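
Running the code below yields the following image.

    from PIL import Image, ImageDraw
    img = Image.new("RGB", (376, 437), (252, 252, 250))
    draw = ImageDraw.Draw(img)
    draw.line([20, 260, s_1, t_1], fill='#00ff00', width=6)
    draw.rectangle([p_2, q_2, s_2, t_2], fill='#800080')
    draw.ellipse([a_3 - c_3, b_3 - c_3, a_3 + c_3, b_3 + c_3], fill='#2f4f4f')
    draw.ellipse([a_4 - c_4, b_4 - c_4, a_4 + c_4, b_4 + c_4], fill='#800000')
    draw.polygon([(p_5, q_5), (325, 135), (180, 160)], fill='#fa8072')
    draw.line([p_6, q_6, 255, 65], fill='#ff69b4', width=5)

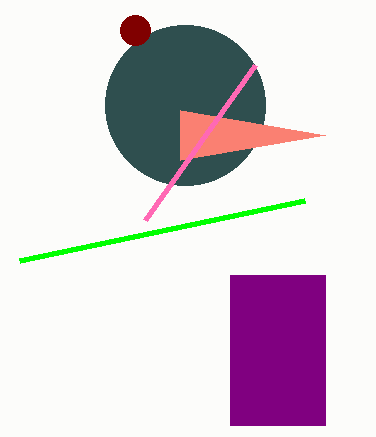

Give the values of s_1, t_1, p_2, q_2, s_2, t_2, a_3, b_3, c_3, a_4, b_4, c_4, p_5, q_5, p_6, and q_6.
s_1 = 305, t_1 = 200, p_2 = 230, q_2 = 275, s_2 = 325, t_2 = 425, a_3 = 185, b_3 = 105, c_3 = 80, a_4 = 135, b_4 = 30, c_4 = 15, p_5 = 180, q_5 = 110, p_6 = 145, q_6 = 220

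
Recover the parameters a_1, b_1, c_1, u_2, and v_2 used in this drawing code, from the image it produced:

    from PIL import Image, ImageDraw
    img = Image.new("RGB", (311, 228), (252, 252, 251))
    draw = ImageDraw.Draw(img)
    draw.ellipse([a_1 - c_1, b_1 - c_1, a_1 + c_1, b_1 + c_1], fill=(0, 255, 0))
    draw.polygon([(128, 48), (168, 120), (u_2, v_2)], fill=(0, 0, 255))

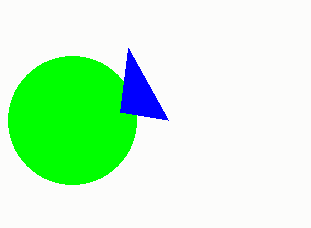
a_1 = 72; b_1 = 120; c_1 = 64; u_2 = 120; v_2 = 112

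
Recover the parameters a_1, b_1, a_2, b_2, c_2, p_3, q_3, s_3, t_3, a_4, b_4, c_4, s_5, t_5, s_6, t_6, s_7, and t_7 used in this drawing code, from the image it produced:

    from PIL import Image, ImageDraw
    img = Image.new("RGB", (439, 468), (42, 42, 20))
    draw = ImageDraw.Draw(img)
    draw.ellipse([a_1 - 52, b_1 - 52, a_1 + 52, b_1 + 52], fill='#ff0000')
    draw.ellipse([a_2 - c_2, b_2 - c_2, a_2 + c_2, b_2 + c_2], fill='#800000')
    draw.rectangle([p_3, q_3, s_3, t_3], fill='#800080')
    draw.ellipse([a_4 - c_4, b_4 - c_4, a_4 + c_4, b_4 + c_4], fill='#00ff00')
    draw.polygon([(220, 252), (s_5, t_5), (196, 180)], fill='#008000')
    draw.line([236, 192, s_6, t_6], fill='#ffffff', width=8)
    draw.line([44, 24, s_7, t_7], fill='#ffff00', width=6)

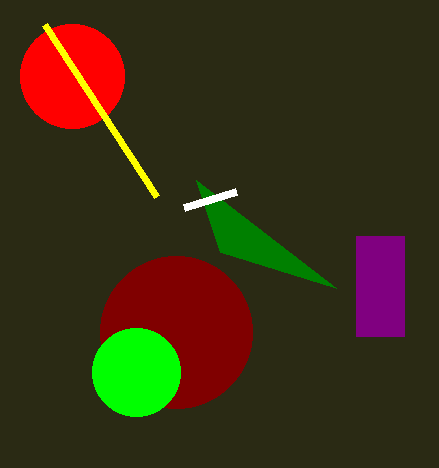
a_1 = 72; b_1 = 76; a_2 = 176; b_2 = 332; c_2 = 76; p_3 = 356; q_3 = 236; s_3 = 404; t_3 = 336; a_4 = 136; b_4 = 372; c_4 = 44; s_5 = 336; t_5 = 288; s_6 = 184; t_6 = 208; s_7 = 156; t_7 = 196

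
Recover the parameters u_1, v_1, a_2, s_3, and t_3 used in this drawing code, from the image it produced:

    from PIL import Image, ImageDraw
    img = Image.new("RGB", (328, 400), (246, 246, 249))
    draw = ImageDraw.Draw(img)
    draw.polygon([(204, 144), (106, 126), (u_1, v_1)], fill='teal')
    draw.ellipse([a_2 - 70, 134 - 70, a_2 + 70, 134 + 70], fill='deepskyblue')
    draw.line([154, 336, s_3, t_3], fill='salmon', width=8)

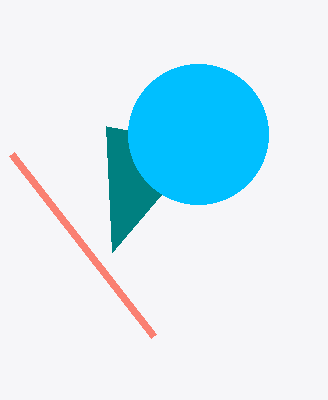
u_1 = 112; v_1 = 252; a_2 = 198; s_3 = 12; t_3 = 154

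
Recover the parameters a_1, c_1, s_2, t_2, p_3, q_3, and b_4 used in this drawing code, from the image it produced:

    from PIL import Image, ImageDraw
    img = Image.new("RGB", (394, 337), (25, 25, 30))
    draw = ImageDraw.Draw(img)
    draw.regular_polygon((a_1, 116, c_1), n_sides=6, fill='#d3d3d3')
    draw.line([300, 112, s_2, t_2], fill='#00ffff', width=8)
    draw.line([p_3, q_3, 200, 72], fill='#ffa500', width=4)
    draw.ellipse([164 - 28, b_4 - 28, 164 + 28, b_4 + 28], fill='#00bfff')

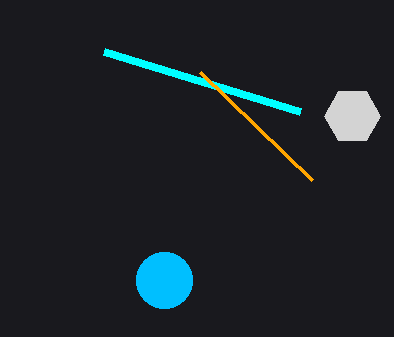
a_1 = 352; c_1 = 28; s_2 = 104; t_2 = 52; p_3 = 312; q_3 = 180; b_4 = 280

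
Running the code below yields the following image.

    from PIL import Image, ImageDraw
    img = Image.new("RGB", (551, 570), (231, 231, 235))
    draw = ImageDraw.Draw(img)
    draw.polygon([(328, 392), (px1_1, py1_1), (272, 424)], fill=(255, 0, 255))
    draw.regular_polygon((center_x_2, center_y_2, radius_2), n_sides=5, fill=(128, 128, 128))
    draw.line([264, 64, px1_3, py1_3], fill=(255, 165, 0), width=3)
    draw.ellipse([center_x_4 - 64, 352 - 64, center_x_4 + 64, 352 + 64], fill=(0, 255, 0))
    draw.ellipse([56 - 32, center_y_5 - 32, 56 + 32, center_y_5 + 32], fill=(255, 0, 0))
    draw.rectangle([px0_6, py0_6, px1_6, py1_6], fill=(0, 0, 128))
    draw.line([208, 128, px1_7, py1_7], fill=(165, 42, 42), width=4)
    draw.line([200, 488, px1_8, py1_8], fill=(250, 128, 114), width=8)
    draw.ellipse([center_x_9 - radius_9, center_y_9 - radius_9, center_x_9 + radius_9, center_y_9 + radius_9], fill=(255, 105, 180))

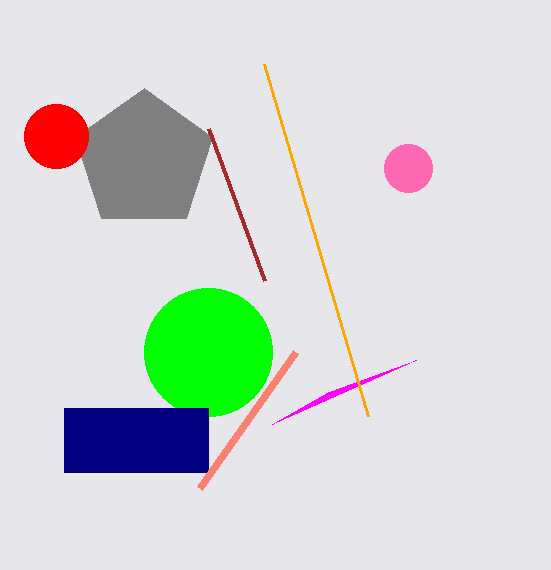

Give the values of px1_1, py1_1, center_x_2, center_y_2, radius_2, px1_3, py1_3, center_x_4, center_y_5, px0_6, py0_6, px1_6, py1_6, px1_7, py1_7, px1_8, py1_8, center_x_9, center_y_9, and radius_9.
px1_1 = 416; py1_1 = 360; center_x_2 = 144; center_y_2 = 160; radius_2 = 72; px1_3 = 368; py1_3 = 416; center_x_4 = 208; center_y_5 = 136; px0_6 = 64; py0_6 = 408; px1_6 = 208; py1_6 = 472; px1_7 = 264; py1_7 = 280; px1_8 = 296; py1_8 = 352; center_x_9 = 408; center_y_9 = 168; radius_9 = 24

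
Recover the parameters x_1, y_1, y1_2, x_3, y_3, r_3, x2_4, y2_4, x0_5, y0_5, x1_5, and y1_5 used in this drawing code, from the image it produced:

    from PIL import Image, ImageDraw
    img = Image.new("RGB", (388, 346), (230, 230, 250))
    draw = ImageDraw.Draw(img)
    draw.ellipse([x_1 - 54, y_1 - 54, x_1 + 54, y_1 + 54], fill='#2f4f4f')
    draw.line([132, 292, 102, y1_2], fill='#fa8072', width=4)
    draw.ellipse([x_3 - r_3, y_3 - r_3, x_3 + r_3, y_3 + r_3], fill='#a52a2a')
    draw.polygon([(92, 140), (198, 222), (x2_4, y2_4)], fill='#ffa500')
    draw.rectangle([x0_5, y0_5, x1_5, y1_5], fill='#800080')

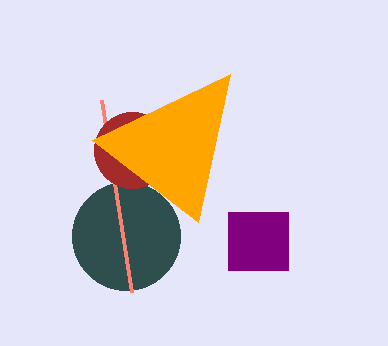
x_1 = 126, y_1 = 236, y1_2 = 100, x_3 = 132, y_3 = 150, r_3 = 38, x2_4 = 230, y2_4 = 74, x0_5 = 228, y0_5 = 212, x1_5 = 288, y1_5 = 270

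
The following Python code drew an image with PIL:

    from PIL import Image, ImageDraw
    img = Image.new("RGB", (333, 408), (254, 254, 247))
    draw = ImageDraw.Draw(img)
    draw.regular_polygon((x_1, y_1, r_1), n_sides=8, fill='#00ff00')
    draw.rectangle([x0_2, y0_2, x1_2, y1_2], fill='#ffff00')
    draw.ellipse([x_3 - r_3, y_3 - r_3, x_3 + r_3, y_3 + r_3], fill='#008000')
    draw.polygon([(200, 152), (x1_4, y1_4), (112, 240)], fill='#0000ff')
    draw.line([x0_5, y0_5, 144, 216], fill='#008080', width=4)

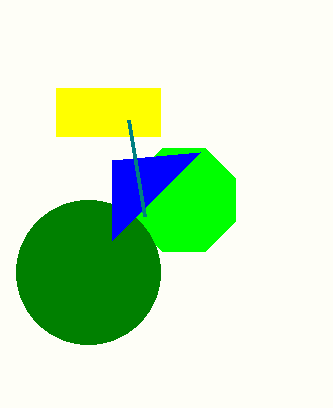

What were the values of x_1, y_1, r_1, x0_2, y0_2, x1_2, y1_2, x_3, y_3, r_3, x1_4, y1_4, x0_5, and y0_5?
x_1 = 184; y_1 = 200; r_1 = 56; x0_2 = 56; y0_2 = 88; x1_2 = 160; y1_2 = 136; x_3 = 88; y_3 = 272; r_3 = 72; x1_4 = 112; y1_4 = 160; x0_5 = 128; y0_5 = 120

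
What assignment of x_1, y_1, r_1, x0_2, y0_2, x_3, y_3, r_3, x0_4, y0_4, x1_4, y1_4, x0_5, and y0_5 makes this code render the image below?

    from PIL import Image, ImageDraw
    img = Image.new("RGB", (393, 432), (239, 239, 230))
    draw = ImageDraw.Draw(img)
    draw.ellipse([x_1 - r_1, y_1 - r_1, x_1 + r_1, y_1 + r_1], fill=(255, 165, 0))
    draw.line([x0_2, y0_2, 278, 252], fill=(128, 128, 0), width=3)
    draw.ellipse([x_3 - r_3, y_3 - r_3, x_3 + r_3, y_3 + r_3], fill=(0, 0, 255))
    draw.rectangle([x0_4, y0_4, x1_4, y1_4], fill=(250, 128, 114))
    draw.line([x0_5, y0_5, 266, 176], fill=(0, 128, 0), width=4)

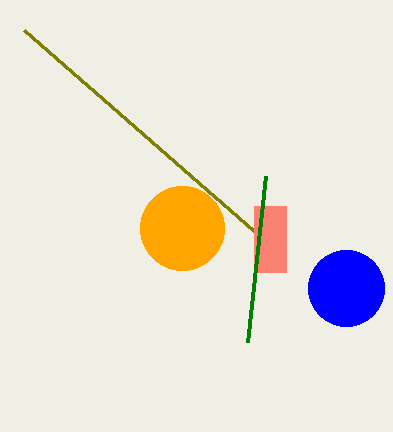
x_1 = 182; y_1 = 228; r_1 = 42; x0_2 = 24; y0_2 = 30; x_3 = 346; y_3 = 288; r_3 = 38; x0_4 = 254; y0_4 = 206; x1_4 = 286; y1_4 = 272; x0_5 = 248; y0_5 = 342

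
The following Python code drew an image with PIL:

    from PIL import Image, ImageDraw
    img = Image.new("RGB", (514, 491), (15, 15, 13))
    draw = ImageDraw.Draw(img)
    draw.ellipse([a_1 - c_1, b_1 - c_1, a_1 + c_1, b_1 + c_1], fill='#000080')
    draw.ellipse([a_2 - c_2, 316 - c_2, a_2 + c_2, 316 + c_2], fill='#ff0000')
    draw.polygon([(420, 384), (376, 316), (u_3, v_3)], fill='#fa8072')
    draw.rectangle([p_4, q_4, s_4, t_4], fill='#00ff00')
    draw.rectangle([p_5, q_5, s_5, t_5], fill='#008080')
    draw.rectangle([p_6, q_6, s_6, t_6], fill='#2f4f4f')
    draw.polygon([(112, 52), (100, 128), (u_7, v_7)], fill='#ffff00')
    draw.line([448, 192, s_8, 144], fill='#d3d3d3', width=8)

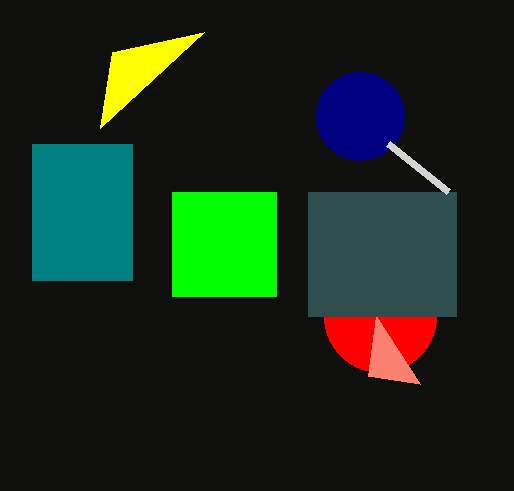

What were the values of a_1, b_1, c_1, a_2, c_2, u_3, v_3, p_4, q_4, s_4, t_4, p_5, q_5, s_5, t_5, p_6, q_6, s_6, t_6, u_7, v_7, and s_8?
a_1 = 360, b_1 = 116, c_1 = 44, a_2 = 380, c_2 = 56, u_3 = 368, v_3 = 376, p_4 = 172, q_4 = 192, s_4 = 276, t_4 = 296, p_5 = 32, q_5 = 144, s_5 = 132, t_5 = 280, p_6 = 308, q_6 = 192, s_6 = 456, t_6 = 316, u_7 = 204, v_7 = 32, s_8 = 388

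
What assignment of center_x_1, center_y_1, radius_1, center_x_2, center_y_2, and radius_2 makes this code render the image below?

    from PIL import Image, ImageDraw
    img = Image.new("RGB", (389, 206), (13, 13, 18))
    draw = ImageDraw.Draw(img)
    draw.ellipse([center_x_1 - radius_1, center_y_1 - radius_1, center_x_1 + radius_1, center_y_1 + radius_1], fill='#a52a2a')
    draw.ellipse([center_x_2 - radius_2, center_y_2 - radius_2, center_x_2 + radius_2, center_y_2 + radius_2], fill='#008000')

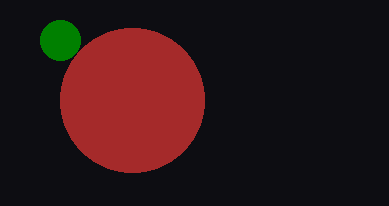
center_x_1 = 132, center_y_1 = 100, radius_1 = 72, center_x_2 = 60, center_y_2 = 40, radius_2 = 20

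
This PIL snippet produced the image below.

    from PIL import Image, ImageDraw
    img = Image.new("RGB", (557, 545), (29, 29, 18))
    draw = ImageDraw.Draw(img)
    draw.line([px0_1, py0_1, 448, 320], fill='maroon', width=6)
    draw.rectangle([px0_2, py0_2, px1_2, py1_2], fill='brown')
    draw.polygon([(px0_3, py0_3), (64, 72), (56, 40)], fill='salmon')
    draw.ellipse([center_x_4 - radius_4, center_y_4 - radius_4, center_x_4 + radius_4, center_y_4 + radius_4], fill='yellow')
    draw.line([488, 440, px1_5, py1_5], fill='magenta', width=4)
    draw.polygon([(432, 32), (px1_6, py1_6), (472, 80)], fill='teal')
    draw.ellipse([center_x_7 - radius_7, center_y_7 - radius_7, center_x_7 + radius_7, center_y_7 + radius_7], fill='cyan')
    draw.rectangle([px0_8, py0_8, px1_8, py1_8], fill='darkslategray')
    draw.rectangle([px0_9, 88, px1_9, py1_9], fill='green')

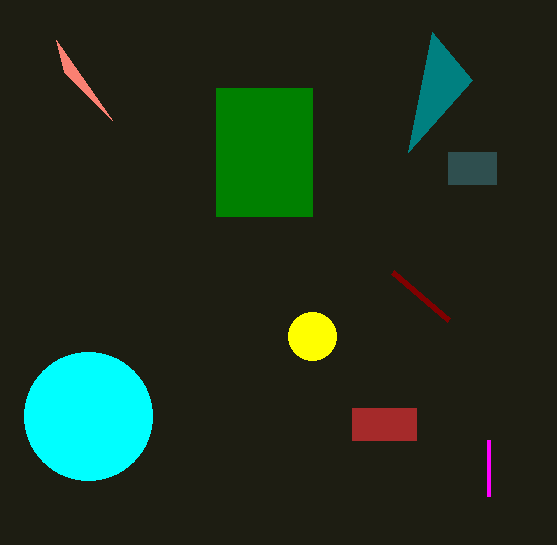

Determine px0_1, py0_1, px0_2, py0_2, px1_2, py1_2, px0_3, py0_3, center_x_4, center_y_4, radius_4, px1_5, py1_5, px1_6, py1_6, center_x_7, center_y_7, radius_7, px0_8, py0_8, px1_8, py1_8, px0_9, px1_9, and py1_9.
px0_1 = 392; py0_1 = 272; px0_2 = 352; py0_2 = 408; px1_2 = 416; py1_2 = 440; px0_3 = 112; py0_3 = 120; center_x_4 = 312; center_y_4 = 336; radius_4 = 24; px1_5 = 488; py1_5 = 496; px1_6 = 408; py1_6 = 152; center_x_7 = 88; center_y_7 = 416; radius_7 = 64; px0_8 = 448; py0_8 = 152; px1_8 = 496; py1_8 = 184; px0_9 = 216; px1_9 = 312; py1_9 = 216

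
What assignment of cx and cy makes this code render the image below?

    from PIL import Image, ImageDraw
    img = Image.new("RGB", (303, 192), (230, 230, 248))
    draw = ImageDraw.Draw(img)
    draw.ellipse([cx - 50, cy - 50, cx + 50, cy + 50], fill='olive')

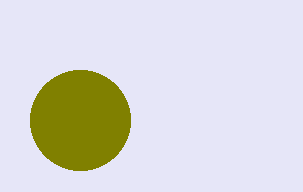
cx = 80
cy = 120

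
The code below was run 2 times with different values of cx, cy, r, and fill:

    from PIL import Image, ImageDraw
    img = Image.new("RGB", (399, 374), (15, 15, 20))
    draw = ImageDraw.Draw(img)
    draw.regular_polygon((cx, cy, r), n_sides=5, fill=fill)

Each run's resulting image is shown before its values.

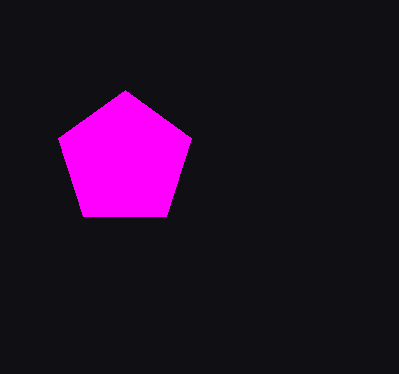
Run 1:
cx = 125
cy = 160
r = 70
fill = 'magenta'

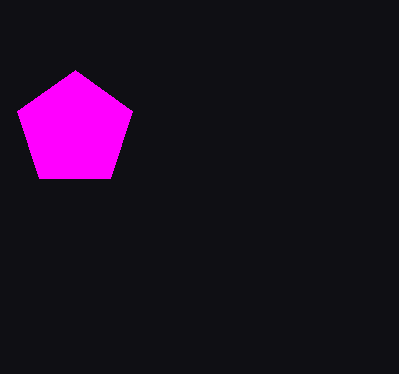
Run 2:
cx = 75
cy = 130
r = 60
fill = 'magenta'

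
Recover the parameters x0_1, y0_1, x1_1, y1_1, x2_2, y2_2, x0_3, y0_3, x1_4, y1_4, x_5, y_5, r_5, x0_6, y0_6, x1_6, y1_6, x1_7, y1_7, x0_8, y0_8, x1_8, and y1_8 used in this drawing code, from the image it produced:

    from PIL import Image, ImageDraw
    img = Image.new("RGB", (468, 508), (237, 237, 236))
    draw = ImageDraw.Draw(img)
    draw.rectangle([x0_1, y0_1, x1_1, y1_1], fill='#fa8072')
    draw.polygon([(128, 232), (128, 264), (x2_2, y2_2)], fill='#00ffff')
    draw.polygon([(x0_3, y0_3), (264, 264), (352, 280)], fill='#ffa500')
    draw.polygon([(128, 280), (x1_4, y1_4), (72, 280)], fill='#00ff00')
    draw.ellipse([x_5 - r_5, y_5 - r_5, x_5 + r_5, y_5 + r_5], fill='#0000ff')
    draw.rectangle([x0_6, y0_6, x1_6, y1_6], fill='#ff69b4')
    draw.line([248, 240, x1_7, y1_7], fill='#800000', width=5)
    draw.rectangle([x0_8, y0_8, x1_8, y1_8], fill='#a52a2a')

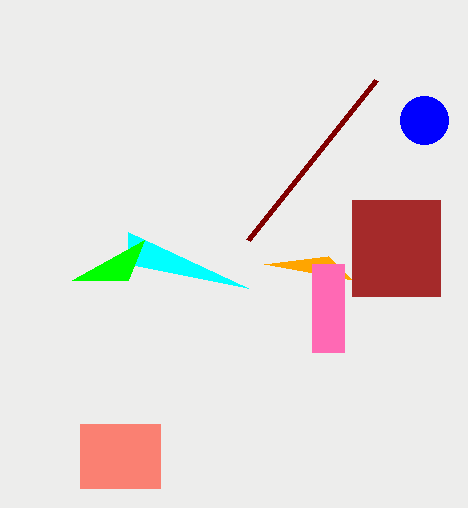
x0_1 = 80
y0_1 = 424
x1_1 = 160
y1_1 = 488
x2_2 = 248
y2_2 = 288
x0_3 = 328
y0_3 = 256
x1_4 = 144
y1_4 = 240
x_5 = 424
y_5 = 120
r_5 = 24
x0_6 = 312
y0_6 = 264
x1_6 = 344
y1_6 = 352
x1_7 = 376
y1_7 = 80
x0_8 = 352
y0_8 = 200
x1_8 = 440
y1_8 = 296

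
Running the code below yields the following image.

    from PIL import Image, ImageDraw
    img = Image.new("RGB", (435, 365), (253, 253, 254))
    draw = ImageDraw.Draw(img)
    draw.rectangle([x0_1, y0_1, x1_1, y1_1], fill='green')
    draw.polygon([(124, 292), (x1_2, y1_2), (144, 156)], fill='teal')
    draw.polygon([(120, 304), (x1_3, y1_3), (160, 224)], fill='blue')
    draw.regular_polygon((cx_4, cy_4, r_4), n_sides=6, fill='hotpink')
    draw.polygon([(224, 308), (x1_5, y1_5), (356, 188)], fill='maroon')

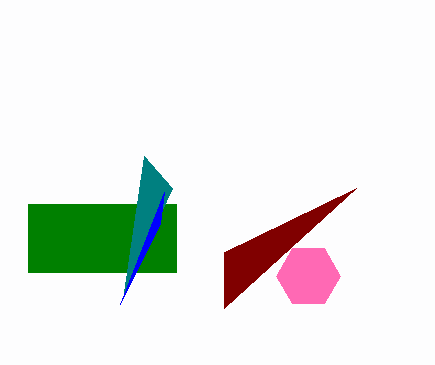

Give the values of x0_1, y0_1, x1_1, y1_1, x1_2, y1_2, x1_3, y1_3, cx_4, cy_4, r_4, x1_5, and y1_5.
x0_1 = 28; y0_1 = 204; x1_1 = 176; y1_1 = 272; x1_2 = 172; y1_2 = 188; x1_3 = 164; y1_3 = 192; cx_4 = 308; cy_4 = 276; r_4 = 32; x1_5 = 224; y1_5 = 252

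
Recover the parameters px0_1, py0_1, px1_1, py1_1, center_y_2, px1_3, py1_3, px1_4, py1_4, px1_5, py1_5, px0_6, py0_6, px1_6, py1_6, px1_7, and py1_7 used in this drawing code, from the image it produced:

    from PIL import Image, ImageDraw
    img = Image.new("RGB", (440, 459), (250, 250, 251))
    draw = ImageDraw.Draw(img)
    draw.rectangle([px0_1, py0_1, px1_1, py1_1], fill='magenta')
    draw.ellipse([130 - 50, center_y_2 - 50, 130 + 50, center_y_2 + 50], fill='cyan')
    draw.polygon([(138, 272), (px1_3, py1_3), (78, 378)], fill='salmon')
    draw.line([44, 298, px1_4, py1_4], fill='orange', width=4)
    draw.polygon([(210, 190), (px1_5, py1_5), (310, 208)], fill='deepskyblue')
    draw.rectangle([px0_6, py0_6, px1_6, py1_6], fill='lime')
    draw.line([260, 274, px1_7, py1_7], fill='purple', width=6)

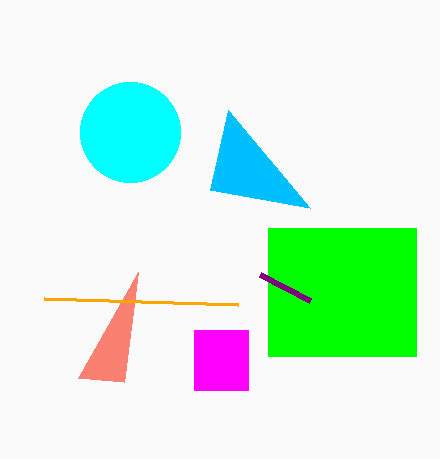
px0_1 = 194
py0_1 = 330
px1_1 = 248
py1_1 = 390
center_y_2 = 132
px1_3 = 124
py1_3 = 382
px1_4 = 238
py1_4 = 304
px1_5 = 228
py1_5 = 110
px0_6 = 268
py0_6 = 228
px1_6 = 416
py1_6 = 356
px1_7 = 310
py1_7 = 300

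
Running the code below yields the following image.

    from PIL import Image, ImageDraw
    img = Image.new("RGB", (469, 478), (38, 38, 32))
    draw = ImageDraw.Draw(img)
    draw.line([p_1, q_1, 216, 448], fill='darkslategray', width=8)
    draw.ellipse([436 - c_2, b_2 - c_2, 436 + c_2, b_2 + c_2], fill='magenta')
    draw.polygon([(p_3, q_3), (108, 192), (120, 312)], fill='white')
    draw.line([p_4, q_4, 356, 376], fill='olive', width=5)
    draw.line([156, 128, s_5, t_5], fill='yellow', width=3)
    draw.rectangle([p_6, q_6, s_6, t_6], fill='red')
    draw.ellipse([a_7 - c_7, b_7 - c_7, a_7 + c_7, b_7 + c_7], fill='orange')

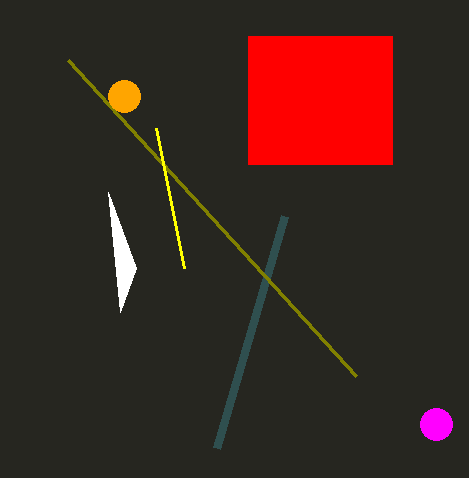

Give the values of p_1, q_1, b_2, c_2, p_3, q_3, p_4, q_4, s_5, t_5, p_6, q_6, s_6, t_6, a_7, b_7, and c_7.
p_1 = 284
q_1 = 216
b_2 = 424
c_2 = 16
p_3 = 136
q_3 = 268
p_4 = 68
q_4 = 60
s_5 = 184
t_5 = 268
p_6 = 248
q_6 = 36
s_6 = 392
t_6 = 164
a_7 = 124
b_7 = 96
c_7 = 16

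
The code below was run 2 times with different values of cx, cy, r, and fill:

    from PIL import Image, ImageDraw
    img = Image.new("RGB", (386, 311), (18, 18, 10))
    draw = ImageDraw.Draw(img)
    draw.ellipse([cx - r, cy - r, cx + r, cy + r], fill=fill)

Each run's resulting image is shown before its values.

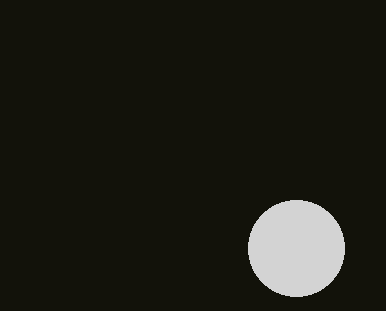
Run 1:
cx = 296
cy = 248
r = 48
fill = 'lightgray'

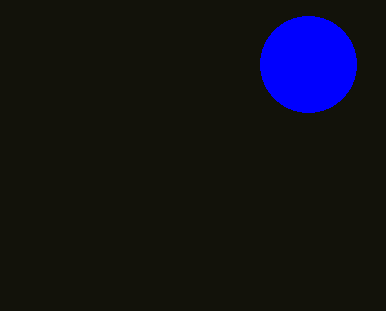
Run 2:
cx = 308
cy = 64
r = 48
fill = 'blue'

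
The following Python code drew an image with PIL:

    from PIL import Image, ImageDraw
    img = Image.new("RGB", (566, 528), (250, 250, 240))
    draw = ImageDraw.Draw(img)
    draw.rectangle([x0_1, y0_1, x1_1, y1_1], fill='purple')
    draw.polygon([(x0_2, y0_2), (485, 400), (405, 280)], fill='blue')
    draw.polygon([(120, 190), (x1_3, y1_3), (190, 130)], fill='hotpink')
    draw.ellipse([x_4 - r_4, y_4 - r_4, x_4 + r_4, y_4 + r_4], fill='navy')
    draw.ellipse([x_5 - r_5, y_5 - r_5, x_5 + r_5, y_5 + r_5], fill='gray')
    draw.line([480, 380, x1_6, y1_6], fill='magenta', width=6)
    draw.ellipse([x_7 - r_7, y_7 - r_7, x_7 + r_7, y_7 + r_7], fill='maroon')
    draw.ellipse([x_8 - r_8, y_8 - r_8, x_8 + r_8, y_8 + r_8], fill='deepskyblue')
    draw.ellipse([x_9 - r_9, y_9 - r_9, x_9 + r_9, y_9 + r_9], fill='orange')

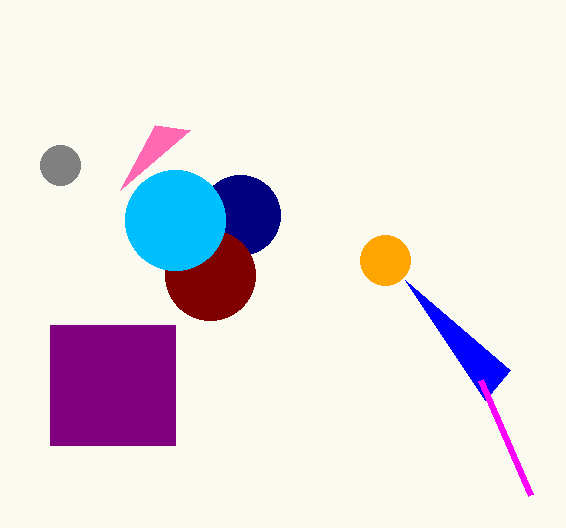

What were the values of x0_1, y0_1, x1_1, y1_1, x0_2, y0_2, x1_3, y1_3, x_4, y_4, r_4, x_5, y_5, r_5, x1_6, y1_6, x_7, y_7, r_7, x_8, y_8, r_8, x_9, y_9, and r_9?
x0_1 = 50; y0_1 = 325; x1_1 = 175; y1_1 = 445; x0_2 = 510; y0_2 = 370; x1_3 = 155; y1_3 = 125; x_4 = 240; y_4 = 215; r_4 = 40; x_5 = 60; y_5 = 165; r_5 = 20; x1_6 = 530; y1_6 = 495; x_7 = 210; y_7 = 275; r_7 = 45; x_8 = 175; y_8 = 220; r_8 = 50; x_9 = 385; y_9 = 260; r_9 = 25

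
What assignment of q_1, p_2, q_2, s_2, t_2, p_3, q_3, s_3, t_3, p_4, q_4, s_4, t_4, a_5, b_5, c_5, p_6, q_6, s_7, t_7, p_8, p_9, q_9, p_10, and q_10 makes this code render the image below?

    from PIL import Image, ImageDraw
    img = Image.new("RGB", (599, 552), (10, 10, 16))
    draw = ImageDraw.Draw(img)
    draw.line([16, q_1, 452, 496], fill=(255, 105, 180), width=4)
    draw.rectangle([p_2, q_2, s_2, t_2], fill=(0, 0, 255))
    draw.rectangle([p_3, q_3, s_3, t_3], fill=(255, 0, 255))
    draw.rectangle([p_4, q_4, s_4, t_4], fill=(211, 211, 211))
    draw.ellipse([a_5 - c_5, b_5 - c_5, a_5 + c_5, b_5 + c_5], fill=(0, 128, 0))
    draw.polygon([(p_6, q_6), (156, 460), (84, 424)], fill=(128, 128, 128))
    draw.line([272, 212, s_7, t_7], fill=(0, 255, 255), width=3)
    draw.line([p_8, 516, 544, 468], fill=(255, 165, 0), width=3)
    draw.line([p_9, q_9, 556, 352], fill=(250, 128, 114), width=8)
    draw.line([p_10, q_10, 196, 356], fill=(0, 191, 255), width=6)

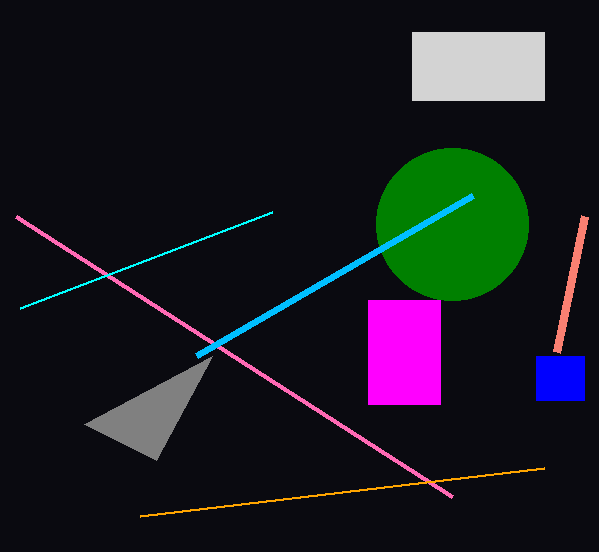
q_1 = 216; p_2 = 536; q_2 = 356; s_2 = 584; t_2 = 400; p_3 = 368; q_3 = 300; s_3 = 440; t_3 = 404; p_4 = 412; q_4 = 32; s_4 = 544; t_4 = 100; a_5 = 452; b_5 = 224; c_5 = 76; p_6 = 212; q_6 = 356; s_7 = 20; t_7 = 308; p_8 = 140; p_9 = 584; q_9 = 216; p_10 = 472; q_10 = 196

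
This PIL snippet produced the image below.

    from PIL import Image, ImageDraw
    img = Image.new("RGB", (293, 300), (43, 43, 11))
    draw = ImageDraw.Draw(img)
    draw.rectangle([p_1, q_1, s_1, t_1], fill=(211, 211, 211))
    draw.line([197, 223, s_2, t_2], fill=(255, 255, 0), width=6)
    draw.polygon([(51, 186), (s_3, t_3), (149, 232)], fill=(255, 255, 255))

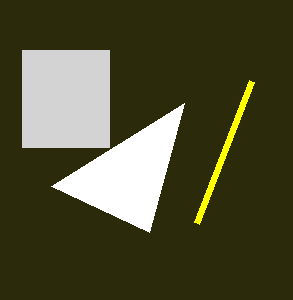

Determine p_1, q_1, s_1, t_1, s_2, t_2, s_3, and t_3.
p_1 = 22
q_1 = 50
s_1 = 109
t_1 = 147
s_2 = 252
t_2 = 81
s_3 = 184
t_3 = 103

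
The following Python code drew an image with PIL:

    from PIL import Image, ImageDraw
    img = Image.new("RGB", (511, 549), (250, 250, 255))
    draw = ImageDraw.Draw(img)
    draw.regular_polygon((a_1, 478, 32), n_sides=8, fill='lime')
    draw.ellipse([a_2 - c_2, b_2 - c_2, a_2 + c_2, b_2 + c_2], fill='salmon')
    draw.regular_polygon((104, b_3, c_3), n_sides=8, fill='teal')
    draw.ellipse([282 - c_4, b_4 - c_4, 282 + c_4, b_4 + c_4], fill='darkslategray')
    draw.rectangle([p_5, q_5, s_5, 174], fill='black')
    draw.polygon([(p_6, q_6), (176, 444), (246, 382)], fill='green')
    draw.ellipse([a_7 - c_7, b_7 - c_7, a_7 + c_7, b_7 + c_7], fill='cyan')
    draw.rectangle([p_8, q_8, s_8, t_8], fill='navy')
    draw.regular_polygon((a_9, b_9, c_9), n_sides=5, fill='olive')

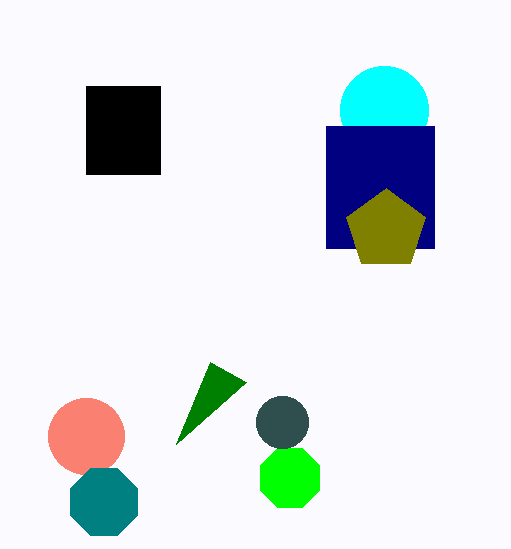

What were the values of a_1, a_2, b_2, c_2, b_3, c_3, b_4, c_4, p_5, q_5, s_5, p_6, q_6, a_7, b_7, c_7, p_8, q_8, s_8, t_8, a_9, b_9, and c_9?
a_1 = 290; a_2 = 86; b_2 = 436; c_2 = 38; b_3 = 502; c_3 = 36; b_4 = 422; c_4 = 26; p_5 = 86; q_5 = 86; s_5 = 160; p_6 = 210; q_6 = 362; a_7 = 384; b_7 = 110; c_7 = 44; p_8 = 326; q_8 = 126; s_8 = 434; t_8 = 248; a_9 = 386; b_9 = 230; c_9 = 42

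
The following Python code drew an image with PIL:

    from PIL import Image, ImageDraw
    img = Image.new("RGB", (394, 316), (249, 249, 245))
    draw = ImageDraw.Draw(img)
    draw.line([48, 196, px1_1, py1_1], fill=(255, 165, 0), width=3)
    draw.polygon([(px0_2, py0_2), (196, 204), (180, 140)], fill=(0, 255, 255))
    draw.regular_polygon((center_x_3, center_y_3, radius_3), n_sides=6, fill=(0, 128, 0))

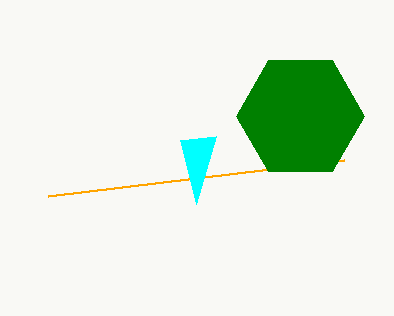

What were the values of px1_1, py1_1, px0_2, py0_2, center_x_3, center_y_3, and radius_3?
px1_1 = 344
py1_1 = 160
px0_2 = 216
py0_2 = 136
center_x_3 = 300
center_y_3 = 116
radius_3 = 64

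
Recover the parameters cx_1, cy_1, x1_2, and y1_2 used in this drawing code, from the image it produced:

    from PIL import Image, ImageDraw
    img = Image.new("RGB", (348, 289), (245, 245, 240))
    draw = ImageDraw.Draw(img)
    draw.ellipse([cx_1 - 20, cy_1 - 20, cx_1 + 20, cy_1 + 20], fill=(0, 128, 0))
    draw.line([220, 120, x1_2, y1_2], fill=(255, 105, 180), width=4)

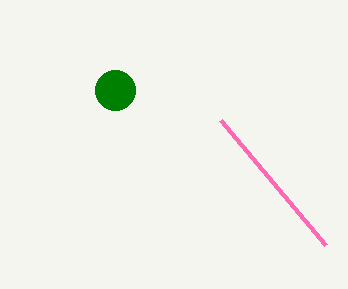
cx_1 = 115; cy_1 = 90; x1_2 = 325; y1_2 = 245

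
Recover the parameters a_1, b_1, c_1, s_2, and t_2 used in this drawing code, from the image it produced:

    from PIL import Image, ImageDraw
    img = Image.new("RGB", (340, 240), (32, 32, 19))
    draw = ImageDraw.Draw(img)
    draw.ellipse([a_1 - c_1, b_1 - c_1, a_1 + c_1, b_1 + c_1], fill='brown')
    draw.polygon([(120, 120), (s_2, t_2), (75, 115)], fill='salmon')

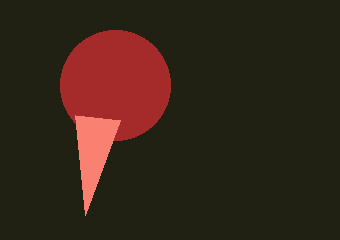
a_1 = 115, b_1 = 85, c_1 = 55, s_2 = 85, t_2 = 215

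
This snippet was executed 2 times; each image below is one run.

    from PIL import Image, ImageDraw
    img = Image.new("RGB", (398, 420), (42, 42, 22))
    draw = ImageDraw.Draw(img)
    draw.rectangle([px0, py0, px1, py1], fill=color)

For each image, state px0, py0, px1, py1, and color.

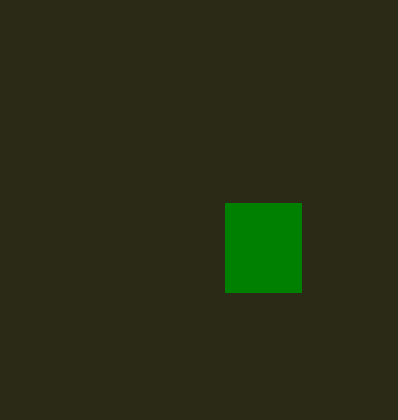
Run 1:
px0 = 225; py0 = 203; px1 = 301; py1 = 292; color = 'green'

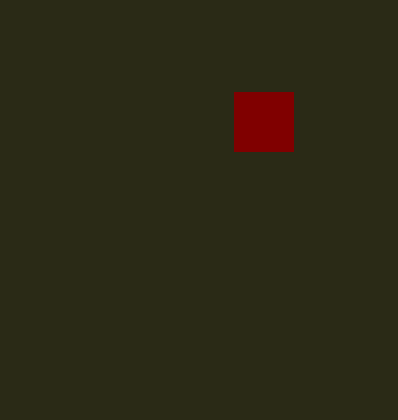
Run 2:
px0 = 234
py0 = 92
px1 = 293
py1 = 151
color = 'maroon'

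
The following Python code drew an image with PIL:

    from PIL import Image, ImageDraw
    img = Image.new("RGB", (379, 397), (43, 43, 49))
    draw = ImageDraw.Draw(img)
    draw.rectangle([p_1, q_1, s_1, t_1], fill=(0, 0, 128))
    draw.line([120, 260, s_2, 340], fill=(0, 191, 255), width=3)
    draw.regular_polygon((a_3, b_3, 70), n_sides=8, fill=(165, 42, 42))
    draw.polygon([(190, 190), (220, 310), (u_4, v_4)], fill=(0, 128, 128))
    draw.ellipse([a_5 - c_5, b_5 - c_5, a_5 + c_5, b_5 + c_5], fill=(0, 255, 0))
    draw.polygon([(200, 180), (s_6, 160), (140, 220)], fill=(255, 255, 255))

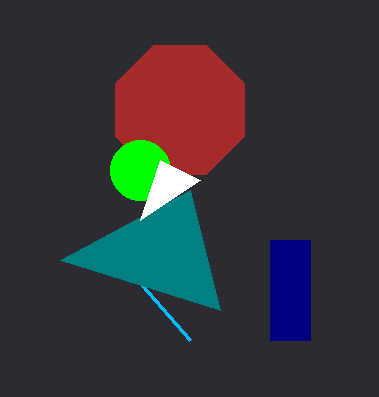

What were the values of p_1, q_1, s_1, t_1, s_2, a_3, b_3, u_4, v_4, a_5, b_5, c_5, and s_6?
p_1 = 270; q_1 = 240; s_1 = 310; t_1 = 340; s_2 = 190; a_3 = 180; b_3 = 110; u_4 = 60; v_4 = 260; a_5 = 140; b_5 = 170; c_5 = 30; s_6 = 160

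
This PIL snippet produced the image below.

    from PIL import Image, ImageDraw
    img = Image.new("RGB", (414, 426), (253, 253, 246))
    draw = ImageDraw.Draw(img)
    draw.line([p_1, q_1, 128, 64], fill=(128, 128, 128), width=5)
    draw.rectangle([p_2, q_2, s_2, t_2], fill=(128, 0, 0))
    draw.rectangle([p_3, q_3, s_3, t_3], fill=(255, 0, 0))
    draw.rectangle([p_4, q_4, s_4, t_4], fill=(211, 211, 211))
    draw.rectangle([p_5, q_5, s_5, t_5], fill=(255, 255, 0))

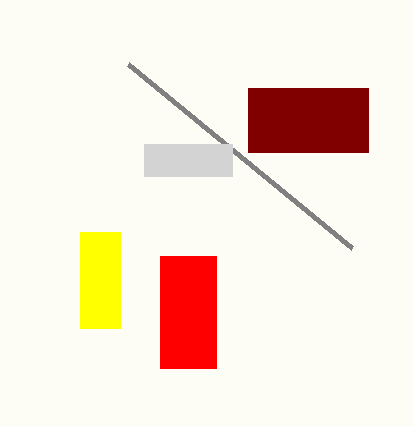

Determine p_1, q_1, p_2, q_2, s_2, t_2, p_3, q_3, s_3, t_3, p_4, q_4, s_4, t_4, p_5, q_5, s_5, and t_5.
p_1 = 352
q_1 = 248
p_2 = 248
q_2 = 88
s_2 = 368
t_2 = 152
p_3 = 160
q_3 = 256
s_3 = 216
t_3 = 368
p_4 = 144
q_4 = 144
s_4 = 232
t_4 = 176
p_5 = 80
q_5 = 232
s_5 = 120
t_5 = 328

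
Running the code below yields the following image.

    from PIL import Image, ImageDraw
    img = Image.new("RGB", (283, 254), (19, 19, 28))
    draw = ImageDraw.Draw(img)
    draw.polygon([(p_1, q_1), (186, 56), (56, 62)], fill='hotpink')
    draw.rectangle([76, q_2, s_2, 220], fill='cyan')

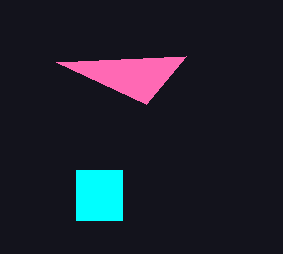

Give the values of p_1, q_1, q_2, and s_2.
p_1 = 146
q_1 = 104
q_2 = 170
s_2 = 122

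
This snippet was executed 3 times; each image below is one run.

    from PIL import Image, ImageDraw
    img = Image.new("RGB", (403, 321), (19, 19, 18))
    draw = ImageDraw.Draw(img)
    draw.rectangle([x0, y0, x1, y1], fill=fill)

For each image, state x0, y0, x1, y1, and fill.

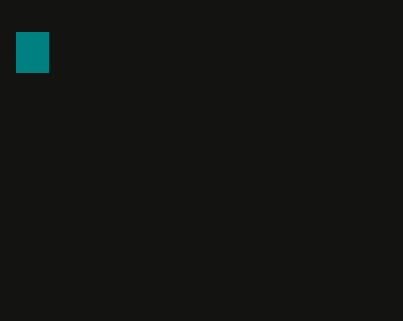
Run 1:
x0 = 16; y0 = 32; x1 = 48; y1 = 72; fill = 'teal'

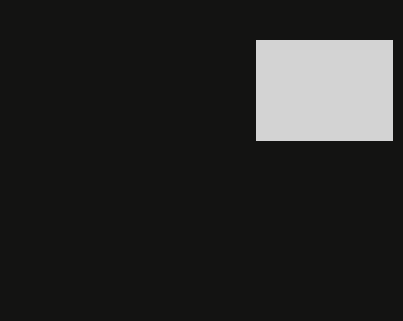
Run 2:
x0 = 256; y0 = 40; x1 = 392; y1 = 140; fill = 'lightgray'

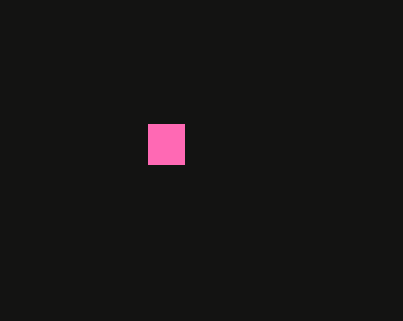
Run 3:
x0 = 148, y0 = 124, x1 = 184, y1 = 164, fill = 'hotpink'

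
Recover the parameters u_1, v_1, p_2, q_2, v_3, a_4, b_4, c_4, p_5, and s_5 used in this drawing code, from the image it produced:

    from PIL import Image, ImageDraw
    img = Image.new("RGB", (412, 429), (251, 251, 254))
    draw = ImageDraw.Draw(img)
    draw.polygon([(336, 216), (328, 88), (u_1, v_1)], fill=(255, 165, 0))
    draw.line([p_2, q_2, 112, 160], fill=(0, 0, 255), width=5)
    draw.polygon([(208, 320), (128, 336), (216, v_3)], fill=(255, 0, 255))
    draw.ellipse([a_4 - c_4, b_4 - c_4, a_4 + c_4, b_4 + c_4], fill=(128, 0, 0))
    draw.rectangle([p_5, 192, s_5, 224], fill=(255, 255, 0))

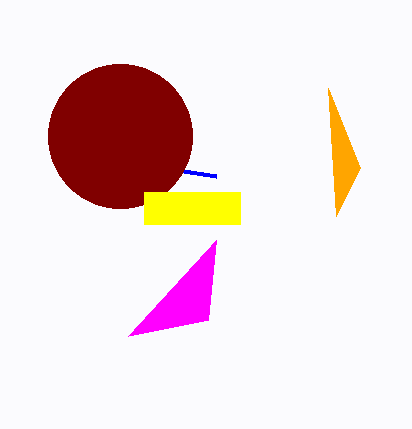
u_1 = 360
v_1 = 168
p_2 = 216
q_2 = 176
v_3 = 240
a_4 = 120
b_4 = 136
c_4 = 72
p_5 = 144
s_5 = 240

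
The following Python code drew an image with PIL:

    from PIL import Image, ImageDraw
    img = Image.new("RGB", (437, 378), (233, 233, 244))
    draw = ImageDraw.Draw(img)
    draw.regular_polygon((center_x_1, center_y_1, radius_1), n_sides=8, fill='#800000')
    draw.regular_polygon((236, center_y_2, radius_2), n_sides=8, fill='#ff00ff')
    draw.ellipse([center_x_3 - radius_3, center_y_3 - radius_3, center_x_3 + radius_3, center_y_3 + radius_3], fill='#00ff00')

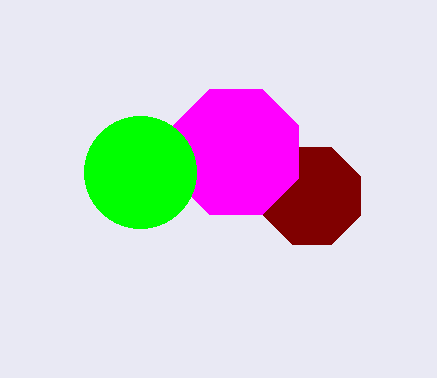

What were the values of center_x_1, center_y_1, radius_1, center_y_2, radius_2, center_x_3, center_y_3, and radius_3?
center_x_1 = 312; center_y_1 = 196; radius_1 = 52; center_y_2 = 152; radius_2 = 68; center_x_3 = 140; center_y_3 = 172; radius_3 = 56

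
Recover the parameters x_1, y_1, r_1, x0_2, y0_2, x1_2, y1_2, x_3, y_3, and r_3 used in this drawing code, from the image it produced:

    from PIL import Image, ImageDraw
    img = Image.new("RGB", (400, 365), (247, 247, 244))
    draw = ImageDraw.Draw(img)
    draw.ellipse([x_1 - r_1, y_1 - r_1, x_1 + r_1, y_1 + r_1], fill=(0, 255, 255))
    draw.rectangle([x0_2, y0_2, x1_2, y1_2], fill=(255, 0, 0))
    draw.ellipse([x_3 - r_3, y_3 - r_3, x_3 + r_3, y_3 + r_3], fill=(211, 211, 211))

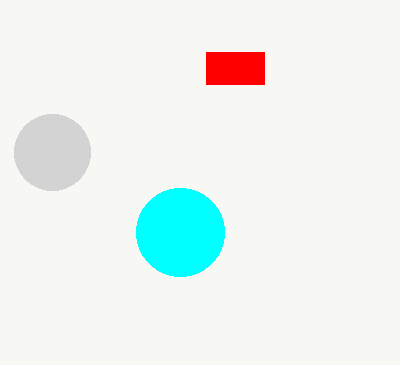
x_1 = 180; y_1 = 232; r_1 = 44; x0_2 = 206; y0_2 = 52; x1_2 = 264; y1_2 = 84; x_3 = 52; y_3 = 152; r_3 = 38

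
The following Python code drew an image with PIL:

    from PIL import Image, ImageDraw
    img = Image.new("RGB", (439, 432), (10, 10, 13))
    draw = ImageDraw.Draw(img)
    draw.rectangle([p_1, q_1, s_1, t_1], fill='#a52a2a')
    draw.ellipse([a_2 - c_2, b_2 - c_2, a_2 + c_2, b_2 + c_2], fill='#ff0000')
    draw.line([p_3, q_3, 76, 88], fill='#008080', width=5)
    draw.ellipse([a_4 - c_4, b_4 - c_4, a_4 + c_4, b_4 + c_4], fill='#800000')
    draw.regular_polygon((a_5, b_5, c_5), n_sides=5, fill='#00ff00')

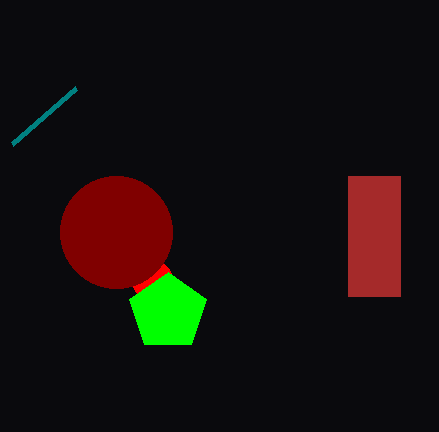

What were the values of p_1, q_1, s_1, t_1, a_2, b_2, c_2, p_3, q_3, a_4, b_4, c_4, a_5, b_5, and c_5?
p_1 = 348, q_1 = 176, s_1 = 400, t_1 = 296, a_2 = 152, b_2 = 280, c_2 = 20, p_3 = 12, q_3 = 144, a_4 = 116, b_4 = 232, c_4 = 56, a_5 = 168, b_5 = 312, c_5 = 40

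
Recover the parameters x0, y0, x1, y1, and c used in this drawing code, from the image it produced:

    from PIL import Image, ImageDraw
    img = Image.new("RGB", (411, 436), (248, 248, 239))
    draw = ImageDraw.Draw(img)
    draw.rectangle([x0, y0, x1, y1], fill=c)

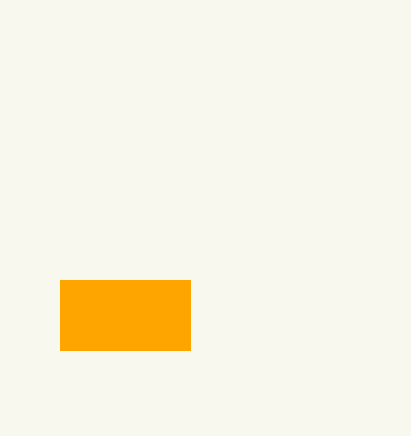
x0 = 60
y0 = 280
x1 = 190
y1 = 350
c = 'orange'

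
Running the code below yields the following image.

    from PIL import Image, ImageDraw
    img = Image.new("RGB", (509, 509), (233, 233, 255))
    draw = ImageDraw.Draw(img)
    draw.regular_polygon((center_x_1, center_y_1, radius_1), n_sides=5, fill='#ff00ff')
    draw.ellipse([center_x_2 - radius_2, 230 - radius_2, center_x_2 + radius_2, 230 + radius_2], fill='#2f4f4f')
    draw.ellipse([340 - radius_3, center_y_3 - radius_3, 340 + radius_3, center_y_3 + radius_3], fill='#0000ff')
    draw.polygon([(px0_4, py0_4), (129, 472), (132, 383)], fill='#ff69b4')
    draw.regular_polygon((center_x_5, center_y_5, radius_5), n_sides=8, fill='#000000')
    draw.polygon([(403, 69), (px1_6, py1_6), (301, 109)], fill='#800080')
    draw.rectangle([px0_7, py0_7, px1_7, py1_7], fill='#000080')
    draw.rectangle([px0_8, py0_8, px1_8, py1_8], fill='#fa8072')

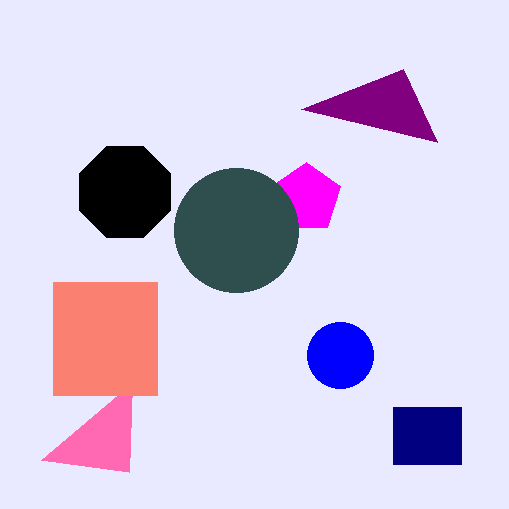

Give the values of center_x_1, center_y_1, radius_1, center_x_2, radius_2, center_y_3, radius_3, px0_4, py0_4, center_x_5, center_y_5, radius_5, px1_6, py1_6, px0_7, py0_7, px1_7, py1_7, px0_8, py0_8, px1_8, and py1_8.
center_x_1 = 306
center_y_1 = 198
radius_1 = 36
center_x_2 = 236
radius_2 = 62
center_y_3 = 355
radius_3 = 33
px0_4 = 41
py0_4 = 460
center_x_5 = 125
center_y_5 = 192
radius_5 = 49
px1_6 = 437
py1_6 = 142
px0_7 = 393
py0_7 = 407
px1_7 = 461
py1_7 = 464
px0_8 = 53
py0_8 = 282
px1_8 = 157
py1_8 = 395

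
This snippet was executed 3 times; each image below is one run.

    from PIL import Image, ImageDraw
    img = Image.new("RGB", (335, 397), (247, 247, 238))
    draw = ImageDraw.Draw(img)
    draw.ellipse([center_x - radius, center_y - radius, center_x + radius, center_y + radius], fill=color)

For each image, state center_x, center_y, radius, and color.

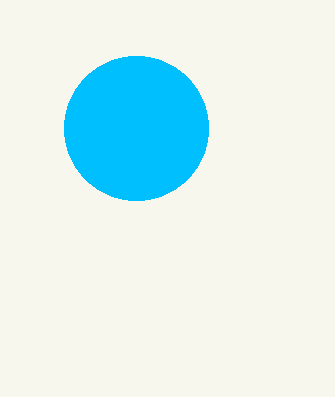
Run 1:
center_x = 136; center_y = 128; radius = 72; color = 'deepskyblue'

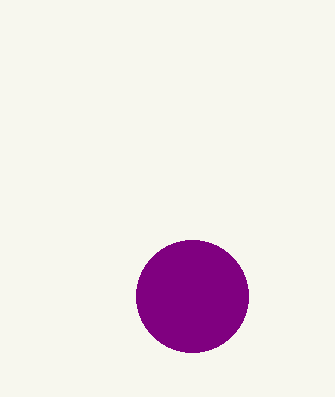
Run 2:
center_x = 192, center_y = 296, radius = 56, color = 'purple'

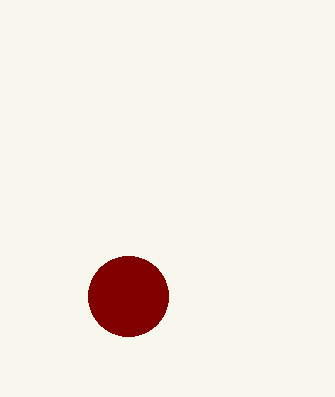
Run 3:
center_x = 128; center_y = 296; radius = 40; color = 'maroon'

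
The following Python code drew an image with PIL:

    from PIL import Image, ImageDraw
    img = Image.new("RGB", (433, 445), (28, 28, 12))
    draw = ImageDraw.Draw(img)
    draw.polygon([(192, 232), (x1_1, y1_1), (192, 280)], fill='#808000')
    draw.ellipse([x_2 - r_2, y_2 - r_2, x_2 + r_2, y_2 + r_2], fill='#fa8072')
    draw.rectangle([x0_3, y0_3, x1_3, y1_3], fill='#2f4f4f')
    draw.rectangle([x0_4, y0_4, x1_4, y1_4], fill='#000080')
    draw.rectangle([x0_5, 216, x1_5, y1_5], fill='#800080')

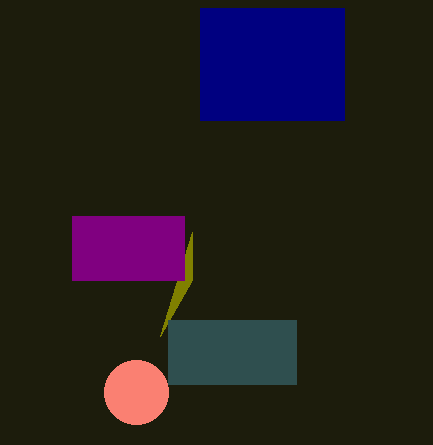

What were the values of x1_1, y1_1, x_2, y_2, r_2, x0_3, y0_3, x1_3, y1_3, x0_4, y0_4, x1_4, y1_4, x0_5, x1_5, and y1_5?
x1_1 = 160; y1_1 = 336; x_2 = 136; y_2 = 392; r_2 = 32; x0_3 = 168; y0_3 = 320; x1_3 = 296; y1_3 = 384; x0_4 = 200; y0_4 = 8; x1_4 = 344; y1_4 = 120; x0_5 = 72; x1_5 = 184; y1_5 = 280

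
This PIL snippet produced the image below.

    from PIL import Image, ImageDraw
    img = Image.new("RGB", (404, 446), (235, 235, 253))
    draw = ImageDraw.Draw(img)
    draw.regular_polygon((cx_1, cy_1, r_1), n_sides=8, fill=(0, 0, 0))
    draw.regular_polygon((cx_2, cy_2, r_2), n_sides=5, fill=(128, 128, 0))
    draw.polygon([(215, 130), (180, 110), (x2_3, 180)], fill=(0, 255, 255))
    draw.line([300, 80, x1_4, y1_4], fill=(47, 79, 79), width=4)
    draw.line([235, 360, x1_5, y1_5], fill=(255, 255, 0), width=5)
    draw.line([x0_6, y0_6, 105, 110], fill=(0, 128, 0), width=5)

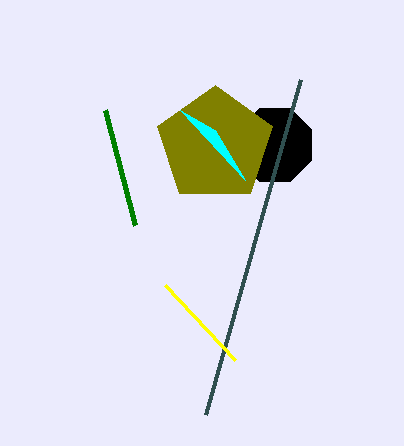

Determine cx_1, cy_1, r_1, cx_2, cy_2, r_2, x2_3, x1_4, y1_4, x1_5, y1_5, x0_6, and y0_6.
cx_1 = 275
cy_1 = 145
r_1 = 40
cx_2 = 215
cy_2 = 145
r_2 = 60
x2_3 = 245
x1_4 = 205
y1_4 = 415
x1_5 = 165
y1_5 = 285
x0_6 = 135
y0_6 = 225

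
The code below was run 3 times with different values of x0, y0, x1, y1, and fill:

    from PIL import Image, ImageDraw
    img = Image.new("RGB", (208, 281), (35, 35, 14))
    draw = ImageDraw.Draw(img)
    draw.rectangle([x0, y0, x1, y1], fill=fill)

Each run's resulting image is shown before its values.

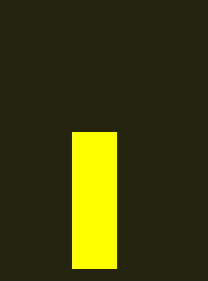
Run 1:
x0 = 72
y0 = 132
x1 = 116
y1 = 268
fill = 'yellow'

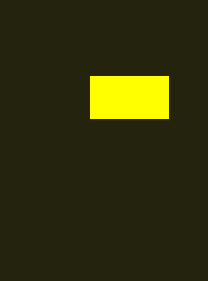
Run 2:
x0 = 90, y0 = 76, x1 = 168, y1 = 118, fill = 'yellow'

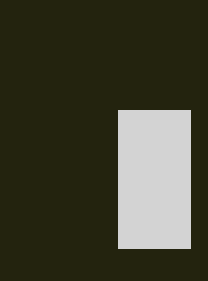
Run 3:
x0 = 118; y0 = 110; x1 = 190; y1 = 248; fill = 'lightgray'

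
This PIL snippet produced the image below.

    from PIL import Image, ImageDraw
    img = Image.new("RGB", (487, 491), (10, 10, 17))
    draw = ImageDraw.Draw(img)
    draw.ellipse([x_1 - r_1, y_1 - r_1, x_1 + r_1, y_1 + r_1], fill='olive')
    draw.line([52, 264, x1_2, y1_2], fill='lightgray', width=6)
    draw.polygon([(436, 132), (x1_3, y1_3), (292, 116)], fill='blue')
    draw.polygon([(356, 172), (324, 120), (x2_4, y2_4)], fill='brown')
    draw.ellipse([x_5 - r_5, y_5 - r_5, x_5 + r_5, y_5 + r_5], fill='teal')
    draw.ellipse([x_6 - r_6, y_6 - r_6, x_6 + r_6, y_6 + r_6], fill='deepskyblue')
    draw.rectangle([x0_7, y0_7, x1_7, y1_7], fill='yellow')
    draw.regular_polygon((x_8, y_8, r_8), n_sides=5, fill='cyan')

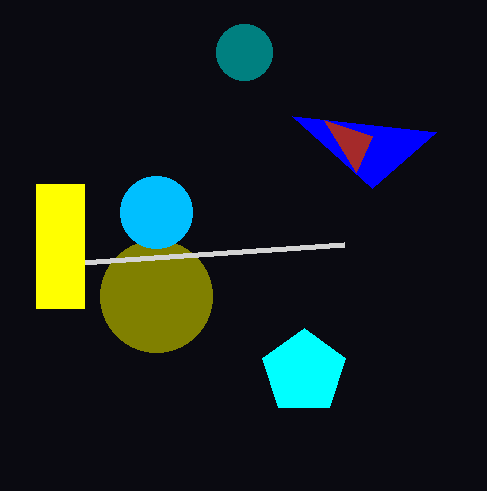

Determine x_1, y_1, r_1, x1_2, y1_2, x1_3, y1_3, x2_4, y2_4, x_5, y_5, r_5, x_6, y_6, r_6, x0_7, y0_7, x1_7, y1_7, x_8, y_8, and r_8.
x_1 = 156, y_1 = 296, r_1 = 56, x1_2 = 344, y1_2 = 244, x1_3 = 372, y1_3 = 188, x2_4 = 372, y2_4 = 136, x_5 = 244, y_5 = 52, r_5 = 28, x_6 = 156, y_6 = 212, r_6 = 36, x0_7 = 36, y0_7 = 184, x1_7 = 84, y1_7 = 308, x_8 = 304, y_8 = 372, r_8 = 44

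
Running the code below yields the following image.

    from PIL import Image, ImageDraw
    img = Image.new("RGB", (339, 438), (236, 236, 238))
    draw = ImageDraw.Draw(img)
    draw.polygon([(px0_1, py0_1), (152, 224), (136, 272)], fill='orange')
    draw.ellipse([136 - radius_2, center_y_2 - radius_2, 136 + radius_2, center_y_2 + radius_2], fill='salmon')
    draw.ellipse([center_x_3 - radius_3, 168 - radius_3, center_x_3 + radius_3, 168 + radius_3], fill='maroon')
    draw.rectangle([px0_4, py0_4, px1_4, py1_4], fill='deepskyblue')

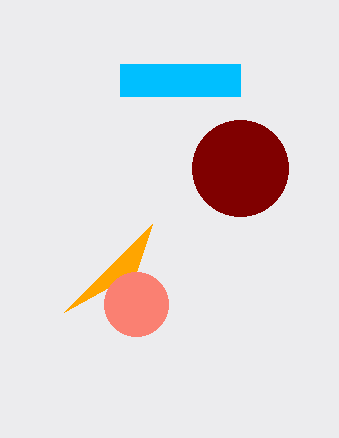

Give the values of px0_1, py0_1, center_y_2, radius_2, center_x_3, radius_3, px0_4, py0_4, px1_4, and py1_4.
px0_1 = 64; py0_1 = 312; center_y_2 = 304; radius_2 = 32; center_x_3 = 240; radius_3 = 48; px0_4 = 120; py0_4 = 64; px1_4 = 240; py1_4 = 96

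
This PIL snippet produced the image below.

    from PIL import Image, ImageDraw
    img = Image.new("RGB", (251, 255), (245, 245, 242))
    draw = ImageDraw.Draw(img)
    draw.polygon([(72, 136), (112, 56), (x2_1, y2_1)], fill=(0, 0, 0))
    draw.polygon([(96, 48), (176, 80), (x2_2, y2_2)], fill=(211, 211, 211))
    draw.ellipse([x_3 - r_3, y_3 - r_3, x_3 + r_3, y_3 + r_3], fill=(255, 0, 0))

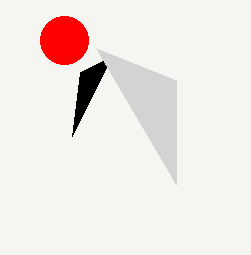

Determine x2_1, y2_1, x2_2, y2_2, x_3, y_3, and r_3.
x2_1 = 80
y2_1 = 72
x2_2 = 176
y2_2 = 184
x_3 = 64
y_3 = 40
r_3 = 24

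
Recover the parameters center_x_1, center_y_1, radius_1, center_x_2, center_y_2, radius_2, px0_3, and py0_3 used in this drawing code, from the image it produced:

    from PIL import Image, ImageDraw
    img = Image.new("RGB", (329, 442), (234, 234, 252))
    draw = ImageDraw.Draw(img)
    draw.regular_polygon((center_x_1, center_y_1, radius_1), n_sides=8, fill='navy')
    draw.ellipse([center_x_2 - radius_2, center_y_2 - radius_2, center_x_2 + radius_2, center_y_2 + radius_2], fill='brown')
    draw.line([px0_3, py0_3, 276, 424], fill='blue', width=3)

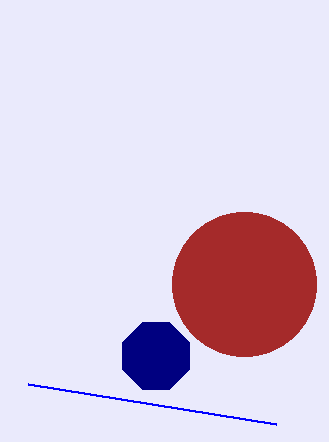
center_x_1 = 156
center_y_1 = 356
radius_1 = 36
center_x_2 = 244
center_y_2 = 284
radius_2 = 72
px0_3 = 28
py0_3 = 384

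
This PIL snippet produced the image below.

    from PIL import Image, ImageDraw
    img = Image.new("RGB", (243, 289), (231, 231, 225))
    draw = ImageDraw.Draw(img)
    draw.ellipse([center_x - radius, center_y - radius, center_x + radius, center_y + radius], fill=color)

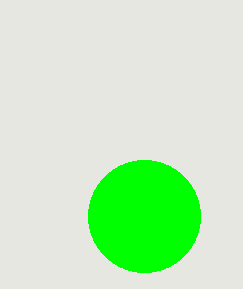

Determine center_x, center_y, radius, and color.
center_x = 144
center_y = 216
radius = 56
color = 'lime'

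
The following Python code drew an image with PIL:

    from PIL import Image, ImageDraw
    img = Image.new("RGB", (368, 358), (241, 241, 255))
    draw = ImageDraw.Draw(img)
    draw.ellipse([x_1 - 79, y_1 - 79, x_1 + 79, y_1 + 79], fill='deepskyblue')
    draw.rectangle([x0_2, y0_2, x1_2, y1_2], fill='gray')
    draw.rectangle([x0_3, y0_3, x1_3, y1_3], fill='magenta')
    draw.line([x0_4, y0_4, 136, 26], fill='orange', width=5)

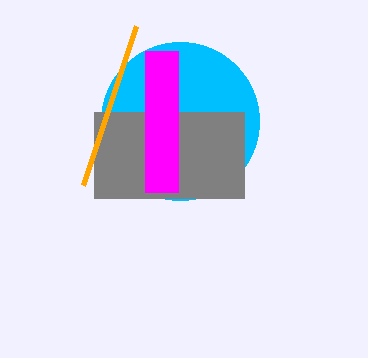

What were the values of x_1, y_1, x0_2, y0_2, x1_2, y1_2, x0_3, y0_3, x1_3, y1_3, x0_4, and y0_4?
x_1 = 180, y_1 = 121, x0_2 = 94, y0_2 = 112, x1_2 = 244, y1_2 = 198, x0_3 = 145, y0_3 = 51, x1_3 = 178, y1_3 = 192, x0_4 = 83, y0_4 = 185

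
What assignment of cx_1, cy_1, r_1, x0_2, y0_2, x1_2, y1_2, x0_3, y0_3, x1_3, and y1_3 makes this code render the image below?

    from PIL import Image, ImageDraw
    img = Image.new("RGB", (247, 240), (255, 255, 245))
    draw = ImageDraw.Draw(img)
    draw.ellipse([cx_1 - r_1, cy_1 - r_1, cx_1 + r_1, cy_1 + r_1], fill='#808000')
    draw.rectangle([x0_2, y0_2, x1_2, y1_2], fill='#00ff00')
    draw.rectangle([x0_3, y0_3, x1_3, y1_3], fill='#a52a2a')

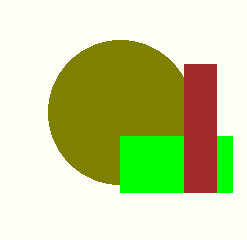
cx_1 = 120, cy_1 = 112, r_1 = 72, x0_2 = 120, y0_2 = 136, x1_2 = 232, y1_2 = 192, x0_3 = 184, y0_3 = 64, x1_3 = 216, y1_3 = 192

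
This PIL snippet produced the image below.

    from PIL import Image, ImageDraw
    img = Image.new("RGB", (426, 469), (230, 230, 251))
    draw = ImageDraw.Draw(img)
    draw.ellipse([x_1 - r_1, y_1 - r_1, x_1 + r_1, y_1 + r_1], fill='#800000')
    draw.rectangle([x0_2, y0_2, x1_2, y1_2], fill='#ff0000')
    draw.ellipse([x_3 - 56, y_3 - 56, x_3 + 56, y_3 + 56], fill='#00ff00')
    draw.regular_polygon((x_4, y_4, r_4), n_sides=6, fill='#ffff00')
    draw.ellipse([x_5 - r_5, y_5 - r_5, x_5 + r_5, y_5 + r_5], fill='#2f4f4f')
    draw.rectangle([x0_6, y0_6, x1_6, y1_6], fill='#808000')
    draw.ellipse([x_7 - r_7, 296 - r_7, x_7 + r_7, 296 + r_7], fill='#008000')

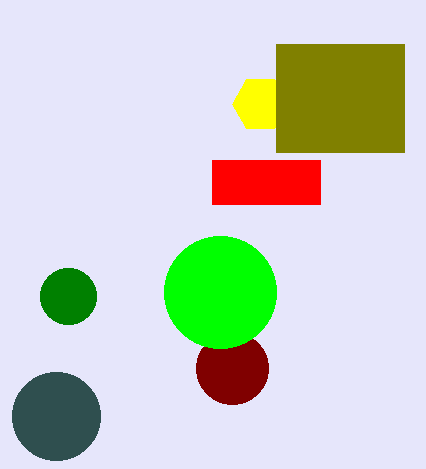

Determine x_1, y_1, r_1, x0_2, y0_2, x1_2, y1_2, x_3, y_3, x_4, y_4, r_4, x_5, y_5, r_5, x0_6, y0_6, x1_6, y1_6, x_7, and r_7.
x_1 = 232, y_1 = 368, r_1 = 36, x0_2 = 212, y0_2 = 160, x1_2 = 320, y1_2 = 204, x_3 = 220, y_3 = 292, x_4 = 260, y_4 = 104, r_4 = 28, x_5 = 56, y_5 = 416, r_5 = 44, x0_6 = 276, y0_6 = 44, x1_6 = 404, y1_6 = 152, x_7 = 68, r_7 = 28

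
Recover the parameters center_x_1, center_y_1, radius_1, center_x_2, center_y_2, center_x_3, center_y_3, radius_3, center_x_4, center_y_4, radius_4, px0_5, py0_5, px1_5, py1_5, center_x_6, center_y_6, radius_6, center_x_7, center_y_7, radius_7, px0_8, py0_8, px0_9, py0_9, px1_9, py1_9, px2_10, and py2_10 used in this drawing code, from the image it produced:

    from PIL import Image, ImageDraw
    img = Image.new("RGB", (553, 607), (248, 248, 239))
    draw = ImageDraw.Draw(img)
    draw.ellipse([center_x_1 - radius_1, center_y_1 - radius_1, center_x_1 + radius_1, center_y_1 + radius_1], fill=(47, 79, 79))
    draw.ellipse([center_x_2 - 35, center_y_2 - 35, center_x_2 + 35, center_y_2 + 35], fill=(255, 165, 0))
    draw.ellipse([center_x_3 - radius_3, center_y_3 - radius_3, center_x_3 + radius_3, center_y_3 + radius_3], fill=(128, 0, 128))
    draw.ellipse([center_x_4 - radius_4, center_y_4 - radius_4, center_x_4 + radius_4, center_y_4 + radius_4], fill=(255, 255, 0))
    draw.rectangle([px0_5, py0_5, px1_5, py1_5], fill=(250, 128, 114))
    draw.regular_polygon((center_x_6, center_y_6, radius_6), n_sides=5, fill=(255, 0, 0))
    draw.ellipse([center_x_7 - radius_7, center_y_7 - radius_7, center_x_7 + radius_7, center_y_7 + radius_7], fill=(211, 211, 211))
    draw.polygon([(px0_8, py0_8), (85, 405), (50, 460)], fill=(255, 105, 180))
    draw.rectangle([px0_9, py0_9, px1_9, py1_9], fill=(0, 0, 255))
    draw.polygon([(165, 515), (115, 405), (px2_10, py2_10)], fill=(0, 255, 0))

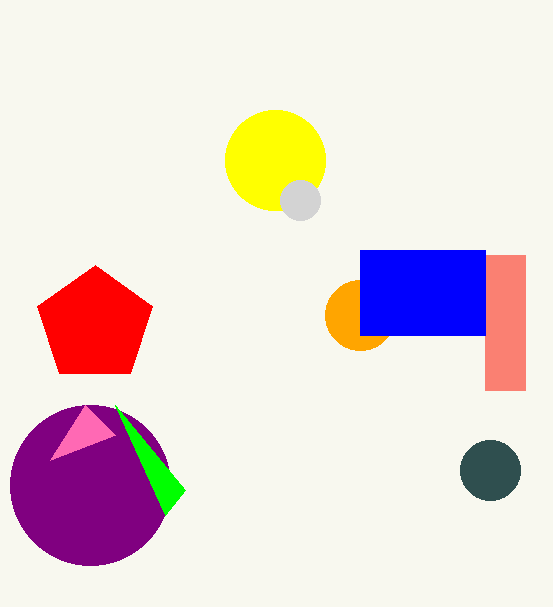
center_x_1 = 490, center_y_1 = 470, radius_1 = 30, center_x_2 = 360, center_y_2 = 315, center_x_3 = 90, center_y_3 = 485, radius_3 = 80, center_x_4 = 275, center_y_4 = 160, radius_4 = 50, px0_5 = 485, py0_5 = 255, px1_5 = 525, py1_5 = 390, center_x_6 = 95, center_y_6 = 325, radius_6 = 60, center_x_7 = 300, center_y_7 = 200, radius_7 = 20, px0_8 = 115, py0_8 = 435, px0_9 = 360, py0_9 = 250, px1_9 = 485, py1_9 = 335, px2_10 = 185, py2_10 = 490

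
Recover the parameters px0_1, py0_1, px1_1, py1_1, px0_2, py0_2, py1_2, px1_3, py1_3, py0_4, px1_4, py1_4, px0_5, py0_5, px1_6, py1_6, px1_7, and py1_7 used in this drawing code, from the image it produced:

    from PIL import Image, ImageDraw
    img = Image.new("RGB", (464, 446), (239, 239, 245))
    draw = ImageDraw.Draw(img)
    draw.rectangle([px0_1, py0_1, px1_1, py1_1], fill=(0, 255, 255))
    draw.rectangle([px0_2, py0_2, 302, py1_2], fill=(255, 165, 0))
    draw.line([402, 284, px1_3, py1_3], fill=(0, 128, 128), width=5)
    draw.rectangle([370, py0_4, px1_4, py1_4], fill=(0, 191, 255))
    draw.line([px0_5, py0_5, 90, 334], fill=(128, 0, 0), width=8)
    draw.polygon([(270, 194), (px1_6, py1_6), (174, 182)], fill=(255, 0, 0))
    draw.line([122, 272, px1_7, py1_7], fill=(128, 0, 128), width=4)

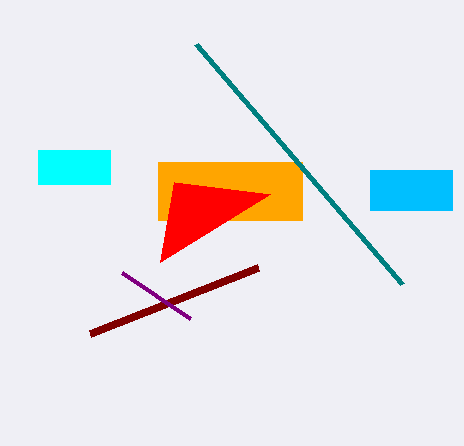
px0_1 = 38; py0_1 = 150; px1_1 = 110; py1_1 = 184; px0_2 = 158; py0_2 = 162; py1_2 = 220; px1_3 = 196; py1_3 = 44; py0_4 = 170; px1_4 = 452; py1_4 = 210; px0_5 = 258; py0_5 = 268; px1_6 = 160; py1_6 = 262; px1_7 = 190; py1_7 = 318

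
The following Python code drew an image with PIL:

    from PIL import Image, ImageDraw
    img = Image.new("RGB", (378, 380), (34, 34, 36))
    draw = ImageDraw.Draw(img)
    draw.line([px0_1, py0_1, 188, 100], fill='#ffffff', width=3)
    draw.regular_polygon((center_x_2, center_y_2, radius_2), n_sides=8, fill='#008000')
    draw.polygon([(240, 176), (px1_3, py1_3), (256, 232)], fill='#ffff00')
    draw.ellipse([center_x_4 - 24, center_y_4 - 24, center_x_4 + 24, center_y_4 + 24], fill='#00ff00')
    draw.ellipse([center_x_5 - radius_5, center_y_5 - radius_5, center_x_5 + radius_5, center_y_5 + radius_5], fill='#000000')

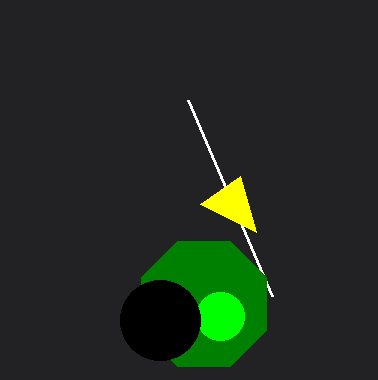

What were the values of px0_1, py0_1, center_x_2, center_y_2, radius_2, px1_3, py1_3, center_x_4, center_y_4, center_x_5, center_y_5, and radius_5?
px0_1 = 272, py0_1 = 296, center_x_2 = 204, center_y_2 = 304, radius_2 = 68, px1_3 = 200, py1_3 = 204, center_x_4 = 220, center_y_4 = 316, center_x_5 = 160, center_y_5 = 320, radius_5 = 40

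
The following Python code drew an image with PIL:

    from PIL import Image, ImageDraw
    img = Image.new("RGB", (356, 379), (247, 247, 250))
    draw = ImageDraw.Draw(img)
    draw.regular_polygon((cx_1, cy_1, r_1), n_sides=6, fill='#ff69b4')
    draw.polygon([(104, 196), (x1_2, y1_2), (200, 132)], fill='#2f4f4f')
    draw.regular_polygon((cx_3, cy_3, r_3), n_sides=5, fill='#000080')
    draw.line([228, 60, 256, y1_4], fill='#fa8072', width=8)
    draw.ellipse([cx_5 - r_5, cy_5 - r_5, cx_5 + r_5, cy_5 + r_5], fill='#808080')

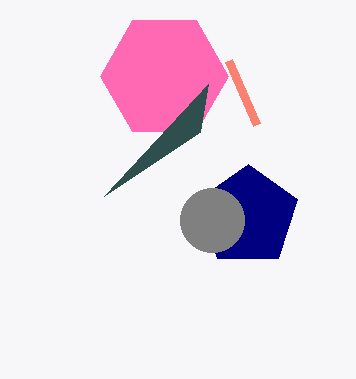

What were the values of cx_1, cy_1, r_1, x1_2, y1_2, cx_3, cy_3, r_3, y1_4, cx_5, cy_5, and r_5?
cx_1 = 164
cy_1 = 76
r_1 = 64
x1_2 = 208
y1_2 = 84
cx_3 = 248
cy_3 = 216
r_3 = 52
y1_4 = 124
cx_5 = 212
cy_5 = 220
r_5 = 32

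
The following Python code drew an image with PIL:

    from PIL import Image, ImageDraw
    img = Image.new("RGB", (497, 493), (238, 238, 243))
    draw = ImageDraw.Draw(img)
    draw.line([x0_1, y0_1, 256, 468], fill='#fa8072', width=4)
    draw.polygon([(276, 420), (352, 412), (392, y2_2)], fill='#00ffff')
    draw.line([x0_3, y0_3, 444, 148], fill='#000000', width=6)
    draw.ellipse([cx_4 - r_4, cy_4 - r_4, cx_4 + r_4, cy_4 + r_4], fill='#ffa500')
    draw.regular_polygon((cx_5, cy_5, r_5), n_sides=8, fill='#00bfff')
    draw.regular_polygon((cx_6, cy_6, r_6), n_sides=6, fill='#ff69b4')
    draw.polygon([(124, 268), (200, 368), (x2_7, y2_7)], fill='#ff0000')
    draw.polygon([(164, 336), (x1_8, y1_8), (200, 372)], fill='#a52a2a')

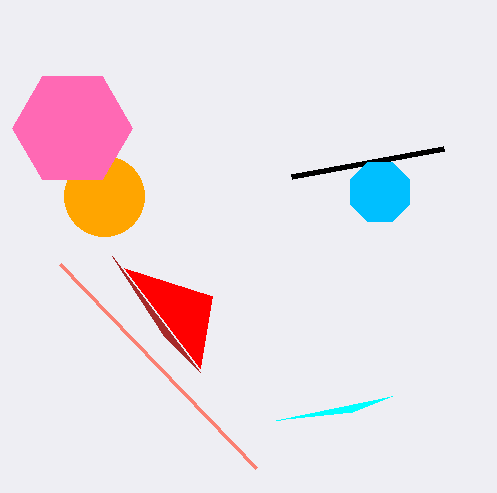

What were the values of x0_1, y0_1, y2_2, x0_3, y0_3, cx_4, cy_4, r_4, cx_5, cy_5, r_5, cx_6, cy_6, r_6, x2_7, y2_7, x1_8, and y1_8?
x0_1 = 60; y0_1 = 264; y2_2 = 396; x0_3 = 292; y0_3 = 176; cx_4 = 104; cy_4 = 196; r_4 = 40; cx_5 = 380; cy_5 = 192; r_5 = 32; cx_6 = 72; cy_6 = 128; r_6 = 60; x2_7 = 212; y2_7 = 296; x1_8 = 112; y1_8 = 256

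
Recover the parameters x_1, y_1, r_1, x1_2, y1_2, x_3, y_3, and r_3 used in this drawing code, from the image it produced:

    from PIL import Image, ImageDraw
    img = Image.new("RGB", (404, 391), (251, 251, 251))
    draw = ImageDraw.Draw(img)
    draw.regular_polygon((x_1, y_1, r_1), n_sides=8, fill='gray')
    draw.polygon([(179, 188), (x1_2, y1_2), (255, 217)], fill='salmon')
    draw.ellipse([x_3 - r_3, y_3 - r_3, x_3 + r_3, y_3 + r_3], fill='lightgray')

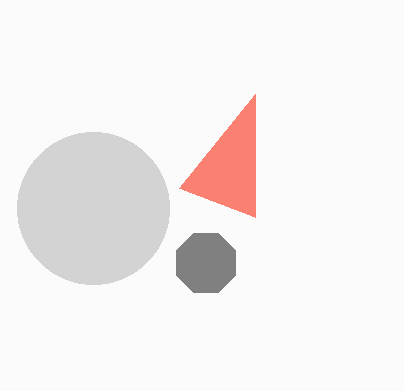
x_1 = 206, y_1 = 263, r_1 = 32, x1_2 = 255, y1_2 = 94, x_3 = 93, y_3 = 208, r_3 = 76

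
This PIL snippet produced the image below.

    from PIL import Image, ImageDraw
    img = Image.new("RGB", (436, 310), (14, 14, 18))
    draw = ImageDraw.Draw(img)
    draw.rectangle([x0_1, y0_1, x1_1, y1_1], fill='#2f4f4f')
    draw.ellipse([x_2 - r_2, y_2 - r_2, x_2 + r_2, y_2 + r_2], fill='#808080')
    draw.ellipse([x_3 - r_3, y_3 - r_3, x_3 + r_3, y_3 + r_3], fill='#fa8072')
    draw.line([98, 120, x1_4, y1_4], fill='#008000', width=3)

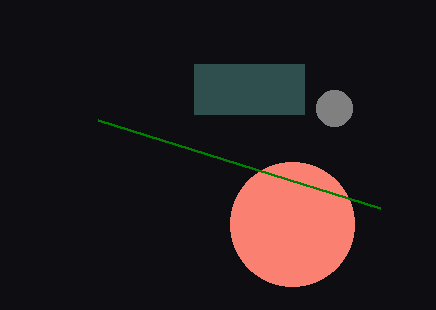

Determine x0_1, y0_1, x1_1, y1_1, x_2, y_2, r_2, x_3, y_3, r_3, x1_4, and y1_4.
x0_1 = 194; y0_1 = 64; x1_1 = 304; y1_1 = 114; x_2 = 334; y_2 = 108; r_2 = 18; x_3 = 292; y_3 = 224; r_3 = 62; x1_4 = 380; y1_4 = 208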